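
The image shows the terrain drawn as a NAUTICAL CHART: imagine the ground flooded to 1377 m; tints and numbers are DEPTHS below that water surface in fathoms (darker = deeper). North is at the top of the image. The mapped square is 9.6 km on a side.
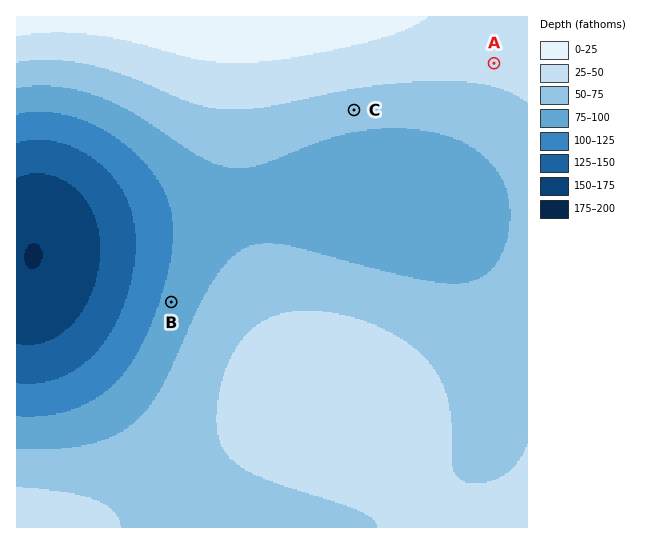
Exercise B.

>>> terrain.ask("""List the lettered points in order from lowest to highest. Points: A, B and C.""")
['B', 'C', 'A']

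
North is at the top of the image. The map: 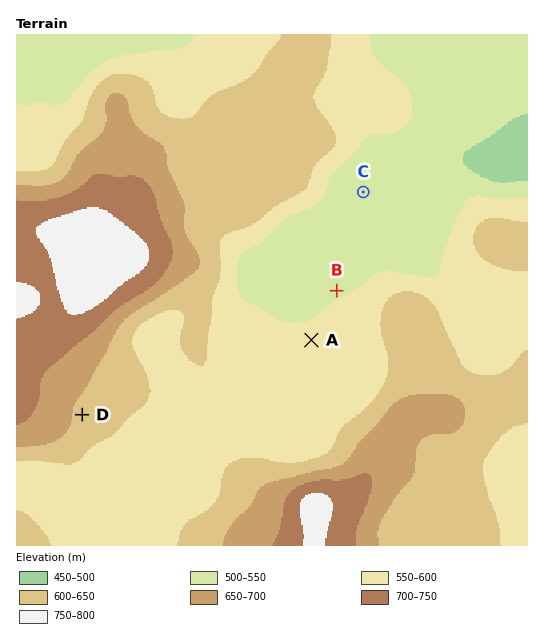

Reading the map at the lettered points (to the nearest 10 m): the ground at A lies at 570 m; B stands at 530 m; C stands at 500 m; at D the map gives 640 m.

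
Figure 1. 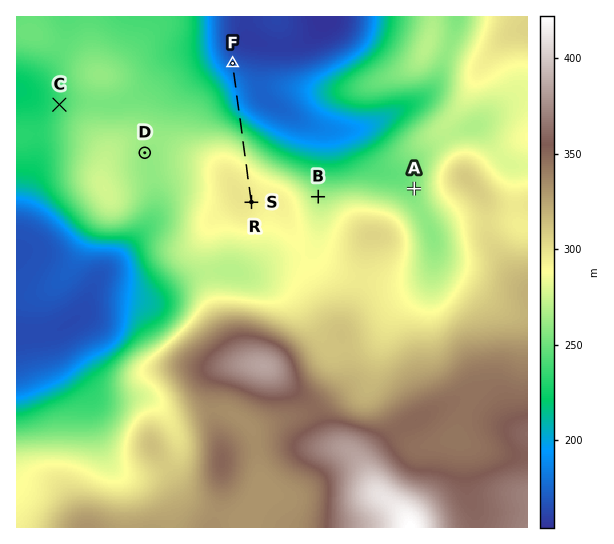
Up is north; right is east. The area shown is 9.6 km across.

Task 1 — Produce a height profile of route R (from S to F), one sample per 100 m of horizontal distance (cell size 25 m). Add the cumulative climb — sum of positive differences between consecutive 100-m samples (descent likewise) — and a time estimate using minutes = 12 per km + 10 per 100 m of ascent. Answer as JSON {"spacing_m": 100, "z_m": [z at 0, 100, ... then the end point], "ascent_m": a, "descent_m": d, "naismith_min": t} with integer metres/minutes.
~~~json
{"spacing_m": 100, "z_m": [296, 296, 296, 295, 294, 292, 289, 285, 281, 275, 268, 260, 252, 242, 231, 221, 211, 203, 198, 194, 191, 189, 188, 185, 182, 178, 174, 173], "ascent_m": 0, "descent_m": 124, "naismith_min": 31}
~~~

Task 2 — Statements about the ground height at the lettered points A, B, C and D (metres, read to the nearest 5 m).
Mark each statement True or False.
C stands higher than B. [False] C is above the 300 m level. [False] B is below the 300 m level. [True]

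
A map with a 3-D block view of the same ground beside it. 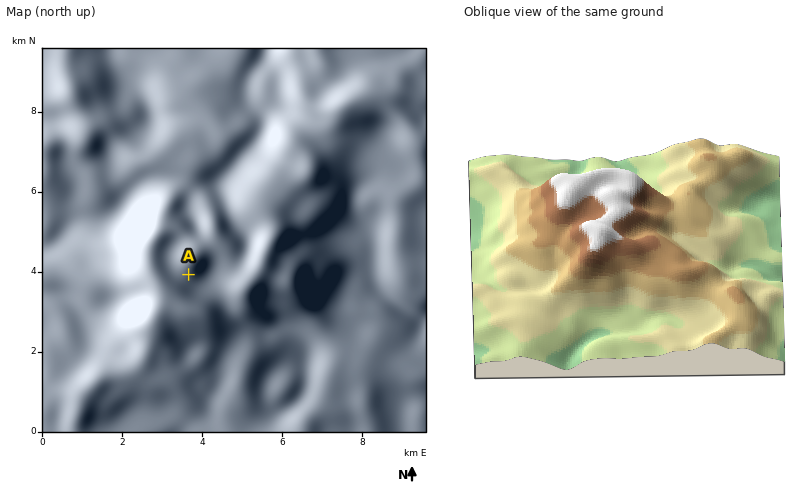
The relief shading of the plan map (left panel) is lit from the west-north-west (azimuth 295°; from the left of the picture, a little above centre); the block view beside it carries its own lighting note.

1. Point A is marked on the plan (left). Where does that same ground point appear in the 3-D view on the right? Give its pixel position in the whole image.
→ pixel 598 196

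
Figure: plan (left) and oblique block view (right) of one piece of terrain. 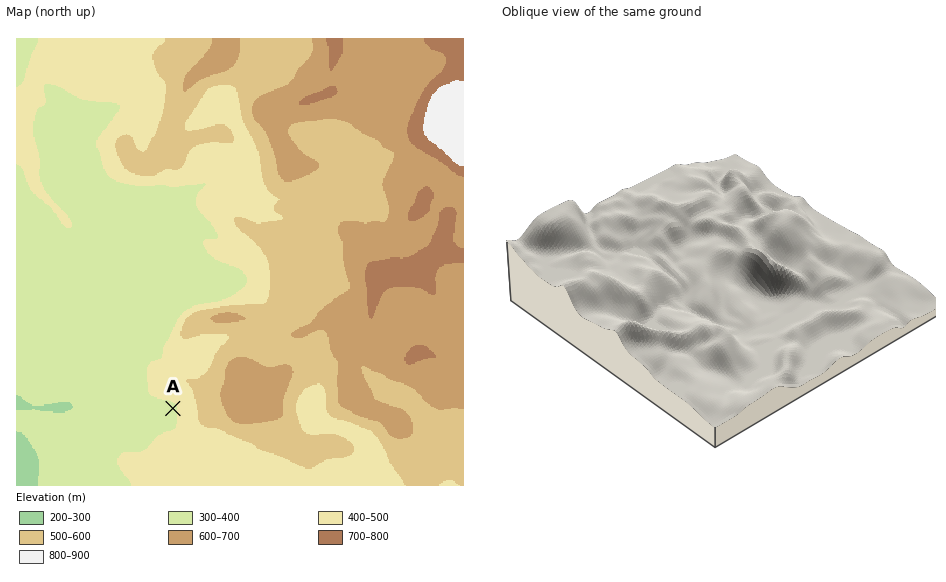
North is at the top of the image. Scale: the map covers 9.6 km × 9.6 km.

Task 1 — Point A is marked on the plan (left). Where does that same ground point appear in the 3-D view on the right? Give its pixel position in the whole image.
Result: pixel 830 267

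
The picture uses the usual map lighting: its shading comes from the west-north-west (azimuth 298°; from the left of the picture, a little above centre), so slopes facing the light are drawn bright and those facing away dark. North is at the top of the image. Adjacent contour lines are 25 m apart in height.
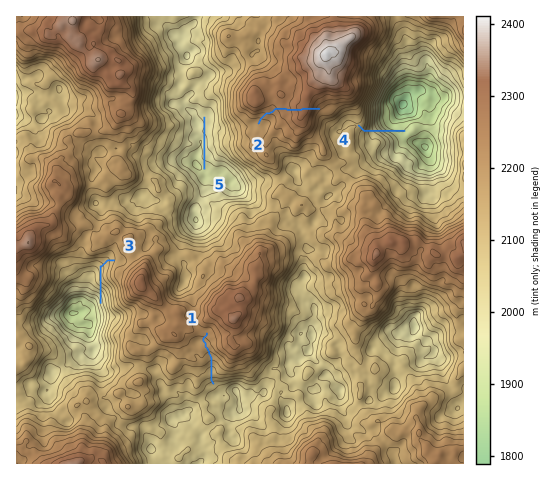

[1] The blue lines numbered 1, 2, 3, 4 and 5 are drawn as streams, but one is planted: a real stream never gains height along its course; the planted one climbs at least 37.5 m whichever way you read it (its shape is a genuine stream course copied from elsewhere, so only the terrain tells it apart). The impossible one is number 2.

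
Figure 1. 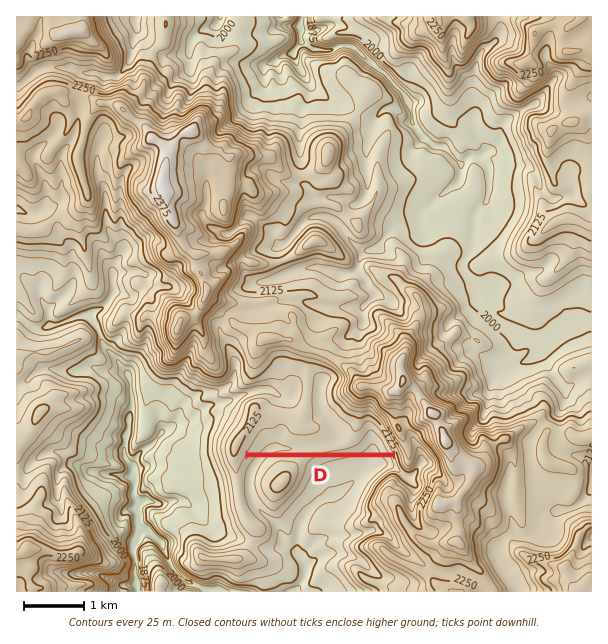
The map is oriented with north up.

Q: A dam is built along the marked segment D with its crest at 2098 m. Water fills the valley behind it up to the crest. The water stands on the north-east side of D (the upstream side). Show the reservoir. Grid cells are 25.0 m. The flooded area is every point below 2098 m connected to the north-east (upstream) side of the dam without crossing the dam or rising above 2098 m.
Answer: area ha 110.1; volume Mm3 17.37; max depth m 57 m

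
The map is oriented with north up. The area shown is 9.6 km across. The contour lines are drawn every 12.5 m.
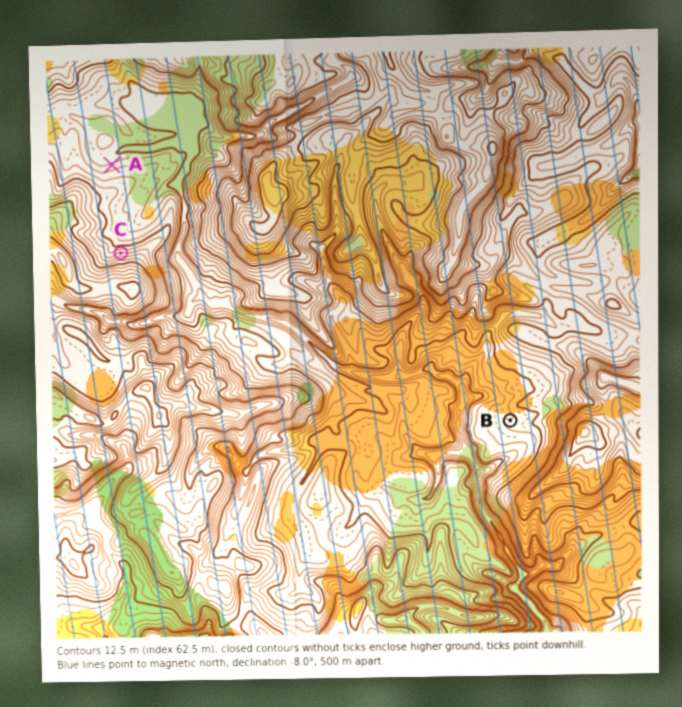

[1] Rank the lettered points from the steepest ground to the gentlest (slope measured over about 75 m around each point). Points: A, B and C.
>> C A B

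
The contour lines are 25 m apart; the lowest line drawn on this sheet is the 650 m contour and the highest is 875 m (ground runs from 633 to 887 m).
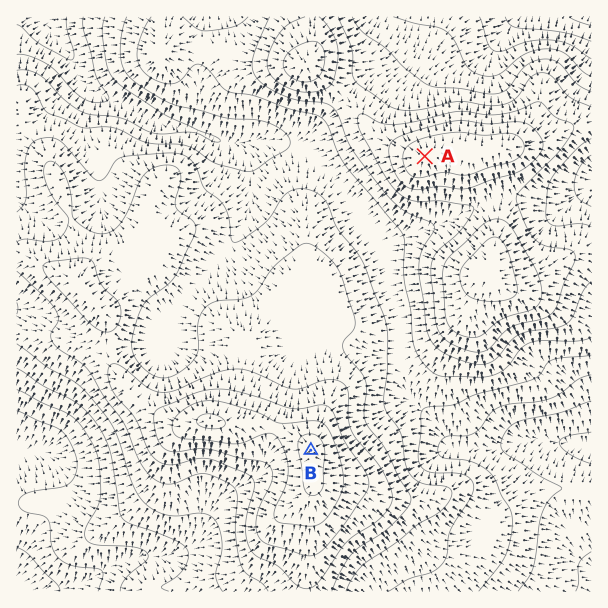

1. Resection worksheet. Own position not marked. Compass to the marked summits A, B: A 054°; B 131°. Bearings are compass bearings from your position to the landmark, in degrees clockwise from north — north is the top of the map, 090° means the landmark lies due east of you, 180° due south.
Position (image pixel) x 178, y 335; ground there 765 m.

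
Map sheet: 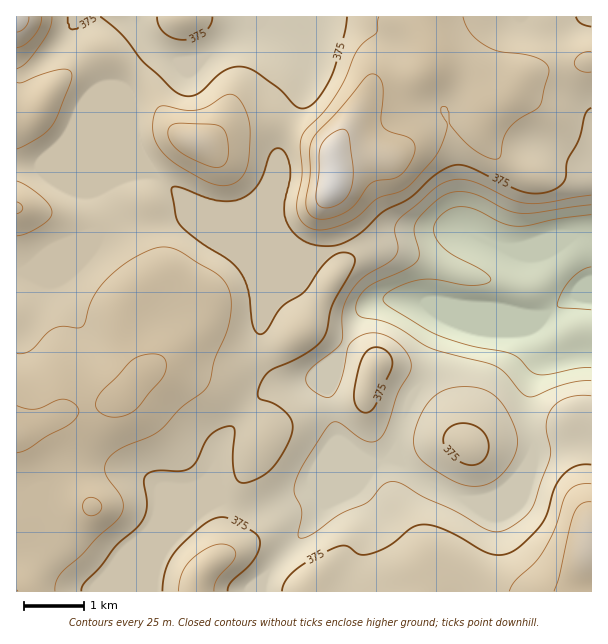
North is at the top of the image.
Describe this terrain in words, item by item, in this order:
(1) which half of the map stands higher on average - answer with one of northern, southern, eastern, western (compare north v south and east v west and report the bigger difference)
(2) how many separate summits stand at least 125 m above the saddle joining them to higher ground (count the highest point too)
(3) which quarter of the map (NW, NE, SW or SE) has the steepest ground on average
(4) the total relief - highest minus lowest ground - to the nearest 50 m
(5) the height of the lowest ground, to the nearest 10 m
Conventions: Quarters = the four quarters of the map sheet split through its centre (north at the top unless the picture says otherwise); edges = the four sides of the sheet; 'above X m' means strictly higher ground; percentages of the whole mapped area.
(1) On average the western half of the map is the higher ground.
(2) There is 1 summit with 125 m or more of prominence.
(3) Slopes are steepest in the north-east quarter.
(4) From the lowest to the highest ground is roughly 200 m.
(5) The lowest point is down at roughly 270 m.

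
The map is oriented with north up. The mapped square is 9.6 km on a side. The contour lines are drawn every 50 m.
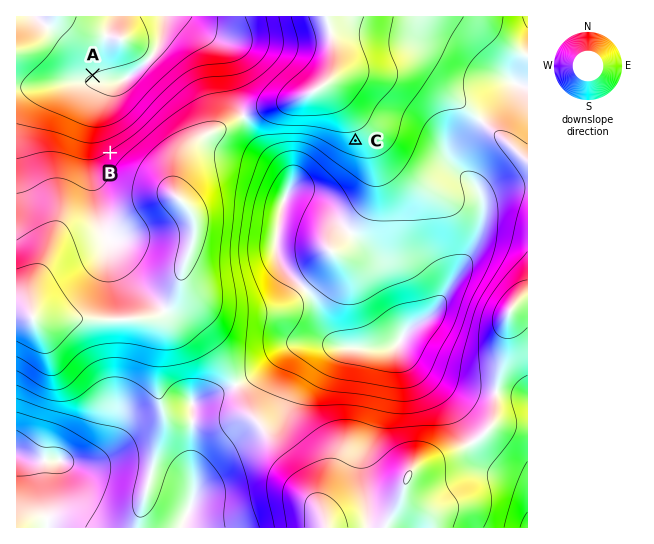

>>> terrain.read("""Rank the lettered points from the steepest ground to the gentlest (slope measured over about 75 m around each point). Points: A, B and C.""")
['B', 'C', 'A']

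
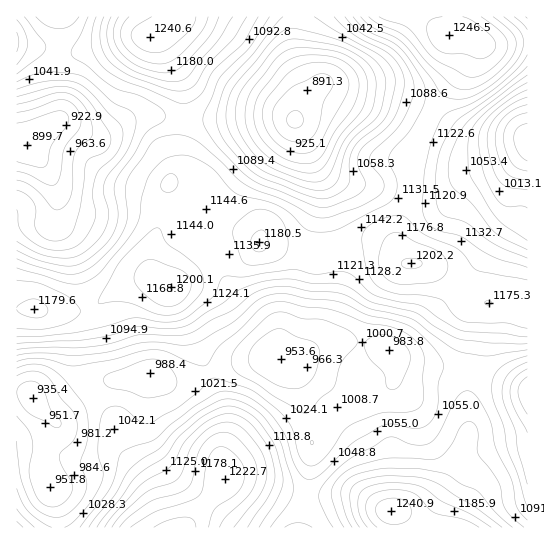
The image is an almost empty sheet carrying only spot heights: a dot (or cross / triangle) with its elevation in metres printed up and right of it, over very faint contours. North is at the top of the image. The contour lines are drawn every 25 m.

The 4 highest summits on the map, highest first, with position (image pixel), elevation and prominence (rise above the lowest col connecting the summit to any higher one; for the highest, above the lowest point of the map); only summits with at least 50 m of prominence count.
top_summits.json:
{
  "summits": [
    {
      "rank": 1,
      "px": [449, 35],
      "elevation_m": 1246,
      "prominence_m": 375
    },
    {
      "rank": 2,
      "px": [391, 511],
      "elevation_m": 1241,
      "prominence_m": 172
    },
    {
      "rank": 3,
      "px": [150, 37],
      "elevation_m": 1241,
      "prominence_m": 152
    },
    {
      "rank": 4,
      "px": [411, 263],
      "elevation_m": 1202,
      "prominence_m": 69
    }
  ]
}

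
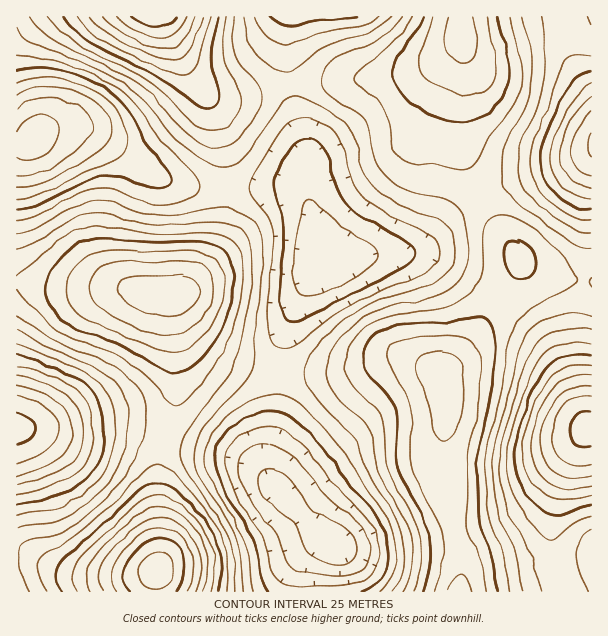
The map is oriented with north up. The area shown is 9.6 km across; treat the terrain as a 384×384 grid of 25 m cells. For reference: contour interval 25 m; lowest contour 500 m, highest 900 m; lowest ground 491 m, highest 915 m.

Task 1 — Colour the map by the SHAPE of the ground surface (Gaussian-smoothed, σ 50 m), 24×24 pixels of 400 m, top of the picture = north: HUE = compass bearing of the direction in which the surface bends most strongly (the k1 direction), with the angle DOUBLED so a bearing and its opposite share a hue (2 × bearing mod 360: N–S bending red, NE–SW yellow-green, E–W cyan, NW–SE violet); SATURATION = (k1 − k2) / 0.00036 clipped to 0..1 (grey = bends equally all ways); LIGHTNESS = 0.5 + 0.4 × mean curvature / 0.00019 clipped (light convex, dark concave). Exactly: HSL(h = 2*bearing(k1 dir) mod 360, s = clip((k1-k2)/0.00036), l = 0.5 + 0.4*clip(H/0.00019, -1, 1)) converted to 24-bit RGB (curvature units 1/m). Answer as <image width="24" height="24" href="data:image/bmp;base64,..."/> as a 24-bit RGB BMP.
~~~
<image width="24" height="24" href="data:image/bmp;base64,Qk32BgAAAAAAADYAAAAoAAAAGAAAABgAAAABABgAAAAAAMAGAAATCwAAEwsAAAAAAAAAAAAAe4W3dZXnfYb3sqf23tP47N/q7u7dutTPVLnIH5KZE0NKHWpRL6tAOF4/MA8qWhclk0As4cVu/vrN08CIU1N6RkCERxZ8ZCiIpuvqT673R2Psf37fua/i7d7g79/c6N7tj4rcNiTNISKAL2pPOk8ZJBcPJA8STzMeopwxxvRM7P+q0c6gZ1y3NiehMgeVUlHSrdjSNlydO1SEZnuUlaKG6+2+9vDV4MLCpHrIXRXXcA/Nqyuobhk7JA8YFxkfR2E0lb45yv9gyf+GaNBMT1CPOiaYBB6+hrzktYalb0KVQmGDWm14oaFh5feB9fmL1rBtnEtXTBxSSBFDehBQqRNumDGaPzl6ToZqZ85a0/ev6P/BNc8zLGl5LWWkBn3PVqfLiVpbllmZZUd6Xz1Hsqo28v9Z/v820awafCkjMgskKg0gUSQ+h0pxfVipSDfKiKLFmuGxv/Cy+PvQi8hjHX19JouKH2hwMFxdRF4xXkI1WB8taz0su8kw/+9N/9Ejr5AGPiITKRAhTilTVUNvbHWAXJ2ZMXu8l7jIxta0ydt7//B95uE/H1ouFkAoGzIqHDQpNDcYJB4RQiohjJdFl8FW5Ldj/6xp4HMvWiw2LSk9N0tZRFVvb4p5YaJlK4t1RqFnyrJ72riC9d6g7MOBY31EFz8tEigjGSceMywXLDIbKlcoYLEzf6w8x65B8Lt+3YB/p0a/PjiqM1WeOGKYa5OgmJ6IUYJyNHhMmblI19uC6eCt6rmrwHSQPUNnExkgHRgWWktFSWFCJ3ApSpkkbY8wl7Iy5OhVybBwfmypSVzOMErmNErkY2nGrIe0l3mjVImXZ7dvu9uQ0diP1qiJ0XWUriuyQxRXLSA/YUSZjWOEVJFVPZhCV5JHer1Jt9tjschpW6txNLS+GHLVGy3pdVHbtIXTuJvQhqLSmdHfzd7h1rrF0ZKWxWKCsxyzgRGpUCuiWjK1o4K/n6u/a5azbqacebp3rcp7ts5xXsFTKK10EXiAFUqCNUrGkoray8DnvsjllsfbnJjD2YGv7G+P3jhpjyWDczKUWDqnLD3claHXta3Yk4HQlajKorzMya7B1NWyksiMQrCDFGhsCUpWH5SRRr67l6q/zLTIr4Oyn1GBxDdb60Rg70V6wDu3VkiuNjzEOWHofpPQn5LMop7bu9DppbXs0Mbu7N/r3c3de3qrLWh8DE5ZG2VRIW4nQ4Yorq4+n0REmzhtuTNc1zpD2mNuvoO4ZX/KOGHlLTzhcnLBj6XEqNLftNTlgJfho5/d8Nvq8bPX2XazZFaSGD5SITk8SVolPFwQTFwJT00QSzYeizEqzGtHy7aOqca2crPXJGXtJyLBiHq4m72qec6ScbmbYn6pdnOkyoOV7Huo75HC1HrFNiB/KR5JdVdBd2sxZ18eVmAWI0AZQnk6ncyMxOPLweLdea/aFTnRJi+kfHW1x62jssZ2TptFRmhOZVFFoVgv1mos2HVf2mCTjRSyThiDm1KHmlRrkmFigqFwOp2LIcWAXu1yheSEiM6PXYavHx+XL1J9V26Owo6K3amSo3VLQC8iLhsNc0sEtp4AuLQNlGkubip1UyOPqU62t2ahp5mPkrehZKCsQMBuQ+kmZOsZXMwhNHFMJDhgHjUnNE0qjJ054HxE1QgaWgoYRBgQo4YV1u8Xm8wtYYNGNkJgKStwdEmbvIGyxcKylraqcn2ghKyBh8tjidI/esAhHU4aDyQdESIWMFIhSncgfEserAAUqhA9mEZXu8dyst5+jL1uX4RqMzxYJio/P11Ud6Vxycqoq5CMg22LsbB1wcdex8Y7wbYpR1slDyQYEywoLlYlTFMeKhsQcCsaq1BApZF9wtepwNyzk7ShdmGVSShrRjFVOoFDLLM8orhUsnVQiWtctptYzaxRwLlXtq5vjmJoKD5KLSQ3KCwXMCMOJSEPU2UhhKg0cM5QoPCivufZnJLalE7iXwLndULdl7rMVbu/YZWFpoRykXp6p5SAycScrcyqlam7tErEjiqFtiypXC1pcThcX3dPPpFCXss0X/9MZ/91P9mGT06hgDbJRw7pdnDkwcLlhXHkjGrVvZbEsH6oq7OPtdyvtNG/hGeynha58AbR6lHzmR/tjlXUm4vAe5WsjdWApv+TN/8yIHk7LGJaO16PLTqzbJzGmbTQclbmoGPn4Xnj2nq20t+vnuegh7CwlT2oXRWevxzuzUW4mkzYi2/et5rgu6TZ3uvY4PvQZtheKpRzEZ2QFneWKmOpbcjJbKrETyqxqSy12DGc5IeX+PfTqdmCYVd0e0CJRiCDbiSS"/>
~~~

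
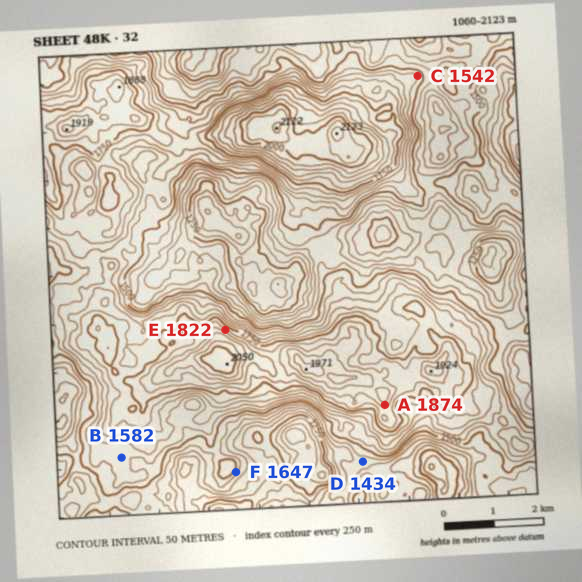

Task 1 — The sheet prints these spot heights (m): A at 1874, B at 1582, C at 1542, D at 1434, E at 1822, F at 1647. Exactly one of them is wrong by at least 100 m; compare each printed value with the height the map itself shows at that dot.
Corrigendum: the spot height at F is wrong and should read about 1472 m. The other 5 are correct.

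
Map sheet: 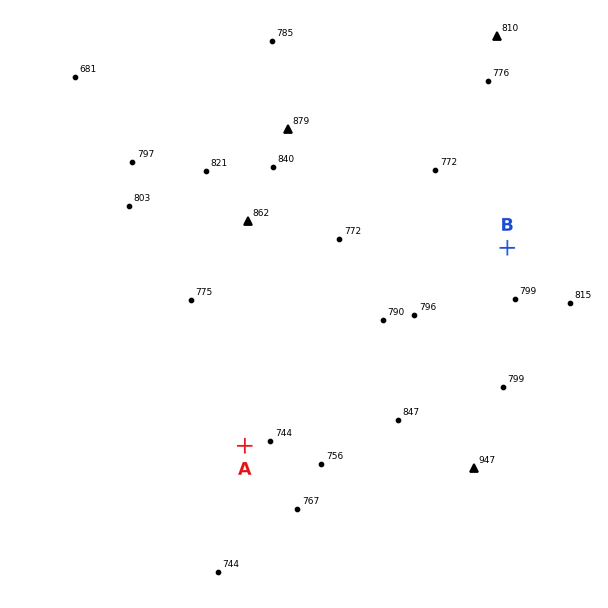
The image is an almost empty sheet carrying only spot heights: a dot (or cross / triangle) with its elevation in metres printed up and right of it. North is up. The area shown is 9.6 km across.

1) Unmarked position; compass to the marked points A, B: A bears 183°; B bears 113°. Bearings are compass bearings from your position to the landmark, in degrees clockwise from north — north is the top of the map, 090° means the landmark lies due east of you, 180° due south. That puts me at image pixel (261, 143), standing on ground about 850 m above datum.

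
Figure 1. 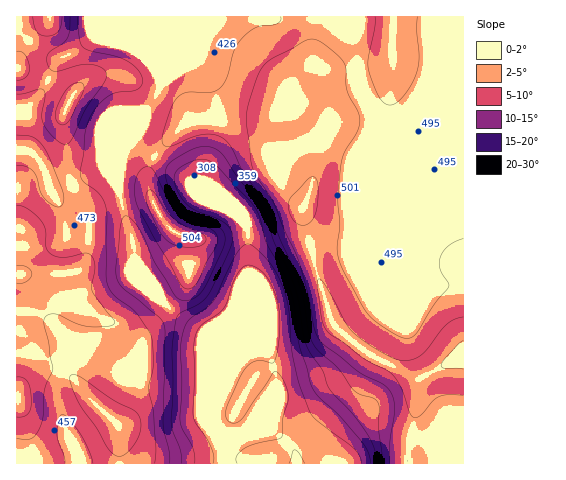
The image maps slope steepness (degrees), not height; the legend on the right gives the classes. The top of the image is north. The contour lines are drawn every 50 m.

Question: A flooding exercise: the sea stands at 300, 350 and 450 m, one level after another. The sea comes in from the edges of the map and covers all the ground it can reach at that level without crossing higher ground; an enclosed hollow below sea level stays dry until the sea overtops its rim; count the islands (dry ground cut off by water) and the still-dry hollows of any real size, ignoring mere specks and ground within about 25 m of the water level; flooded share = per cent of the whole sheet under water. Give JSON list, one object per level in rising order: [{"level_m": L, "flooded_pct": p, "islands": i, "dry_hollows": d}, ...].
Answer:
[{"level_m": 300, "flooded_pct": 11, "islands": 0, "dry_hollows": 0}, {"level_m": 350, "flooded_pct": 16, "islands": 0, "dry_hollows": 0}, {"level_m": 450, "flooded_pct": 36, "islands": 1, "dry_hollows": 0}]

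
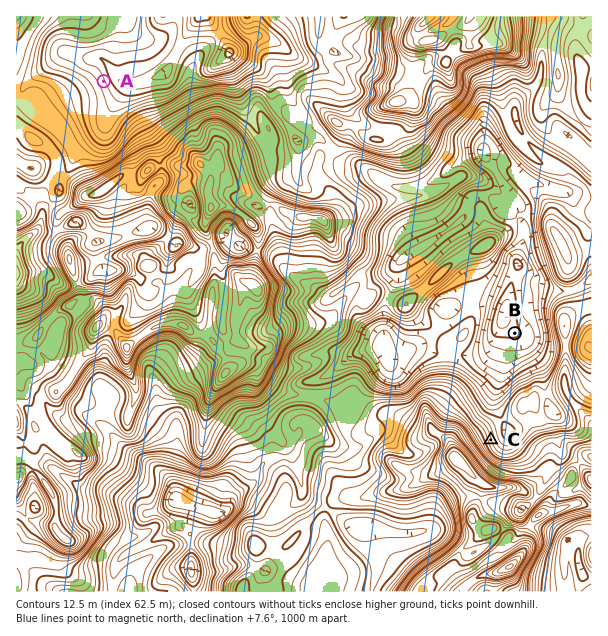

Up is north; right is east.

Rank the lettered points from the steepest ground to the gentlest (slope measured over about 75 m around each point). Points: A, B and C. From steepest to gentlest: C A B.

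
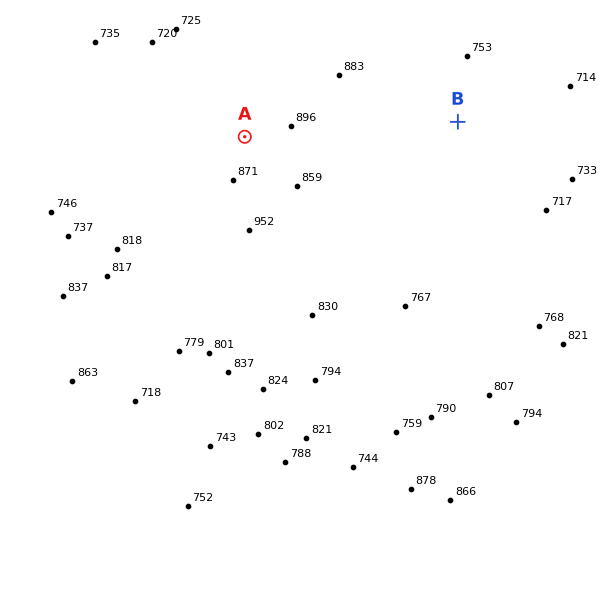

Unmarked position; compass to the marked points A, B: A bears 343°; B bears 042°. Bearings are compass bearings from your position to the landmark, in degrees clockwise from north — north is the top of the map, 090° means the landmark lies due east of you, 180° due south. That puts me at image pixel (295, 302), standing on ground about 840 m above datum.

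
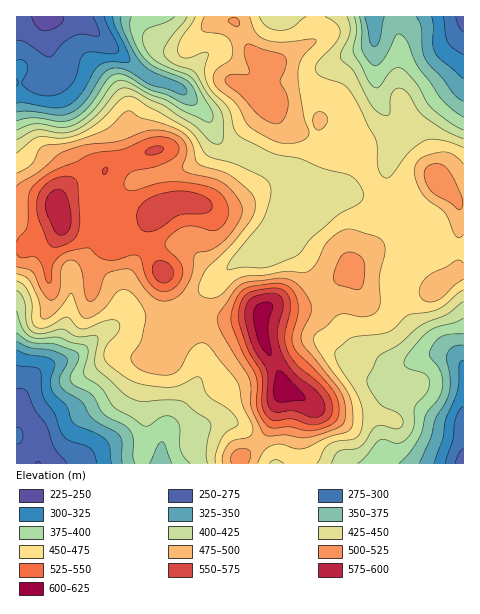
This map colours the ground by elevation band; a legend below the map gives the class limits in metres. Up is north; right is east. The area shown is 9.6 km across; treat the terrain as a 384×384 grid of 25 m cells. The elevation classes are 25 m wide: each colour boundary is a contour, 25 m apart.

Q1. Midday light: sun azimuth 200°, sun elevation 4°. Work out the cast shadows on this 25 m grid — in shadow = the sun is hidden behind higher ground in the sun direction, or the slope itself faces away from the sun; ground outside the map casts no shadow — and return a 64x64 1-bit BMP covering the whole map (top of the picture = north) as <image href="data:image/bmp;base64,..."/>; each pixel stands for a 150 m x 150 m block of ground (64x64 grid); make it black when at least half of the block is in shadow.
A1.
<image width="64" height="64" href="data:image/bmp;base64,Qk0+AgAAAAAAAD4AAAAoAAAAQAAAAEAAAAABAAEAAAAAAAACAAATCwAAEwsAAAIAAAAAAAAA////AAAAAAAAAAAAAAAAAAAAAAAAAAAAAAAAAcAAAAAAAAABwAAAAAAAAAHAAAAAAAAAAIAAAAAAAAAAAAAAAAAAAAAAAAAAAAAAAAAPgAAAAAAAAD/AAAAAAAAA/8AAAAAAAAH/wAAAAAAAA//AAAAAAAAD/4A8AAAAAAP/gDwAAAAAB/+ACAAAAAAH/4AAAAAAAAf/gAAAAAAAB/8AAAAAAAAB/wAAAAAAAAD8AAAAAAAAACAAAAAAAAAAAAAAAAAAGH+AAAAAAAAY/4AAAAAAAAH/wAAAAAAAAf/AAAAAAAAB/8AACAAABwD/wAAAAAAPAH/AAAAAAAcAf8AAAAAABwA/wAAAAAAAAB/AAAAAAAAAD+AAAAAAAAAH4AAAAAAAAAPgAAAAAAAAAcAAAAAAAAIAAAAAAAAf/4AAAAAGAB//gAAAAP8AD//AAAAA/wAH/8AAAAB/gAH/wAAAHA+AAP/AAAA+B/4Af4AAAD8P////gAAAH/////8AAAAf/////gAAAB/////8AAAAP//+f/wAABA///w/+AAAMH///P/wAABwf////+AAAHD/f///4AAA8P9////AAADx/z///8AAAPD/H///ggAB8P8f//AAAAHw/y//wAAcAPB/b/+AAD4A8H9n/wAAfwBwPyP+AAB/gHAPAfwAAH8A8AMA4AAAfwHwAQ=="/>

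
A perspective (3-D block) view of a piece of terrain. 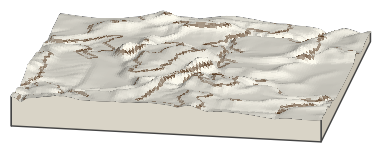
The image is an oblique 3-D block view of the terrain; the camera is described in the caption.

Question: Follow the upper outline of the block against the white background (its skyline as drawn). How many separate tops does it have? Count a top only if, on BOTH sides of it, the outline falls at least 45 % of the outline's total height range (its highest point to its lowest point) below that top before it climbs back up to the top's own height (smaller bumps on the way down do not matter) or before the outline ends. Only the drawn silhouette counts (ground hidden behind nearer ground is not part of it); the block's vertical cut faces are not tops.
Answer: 0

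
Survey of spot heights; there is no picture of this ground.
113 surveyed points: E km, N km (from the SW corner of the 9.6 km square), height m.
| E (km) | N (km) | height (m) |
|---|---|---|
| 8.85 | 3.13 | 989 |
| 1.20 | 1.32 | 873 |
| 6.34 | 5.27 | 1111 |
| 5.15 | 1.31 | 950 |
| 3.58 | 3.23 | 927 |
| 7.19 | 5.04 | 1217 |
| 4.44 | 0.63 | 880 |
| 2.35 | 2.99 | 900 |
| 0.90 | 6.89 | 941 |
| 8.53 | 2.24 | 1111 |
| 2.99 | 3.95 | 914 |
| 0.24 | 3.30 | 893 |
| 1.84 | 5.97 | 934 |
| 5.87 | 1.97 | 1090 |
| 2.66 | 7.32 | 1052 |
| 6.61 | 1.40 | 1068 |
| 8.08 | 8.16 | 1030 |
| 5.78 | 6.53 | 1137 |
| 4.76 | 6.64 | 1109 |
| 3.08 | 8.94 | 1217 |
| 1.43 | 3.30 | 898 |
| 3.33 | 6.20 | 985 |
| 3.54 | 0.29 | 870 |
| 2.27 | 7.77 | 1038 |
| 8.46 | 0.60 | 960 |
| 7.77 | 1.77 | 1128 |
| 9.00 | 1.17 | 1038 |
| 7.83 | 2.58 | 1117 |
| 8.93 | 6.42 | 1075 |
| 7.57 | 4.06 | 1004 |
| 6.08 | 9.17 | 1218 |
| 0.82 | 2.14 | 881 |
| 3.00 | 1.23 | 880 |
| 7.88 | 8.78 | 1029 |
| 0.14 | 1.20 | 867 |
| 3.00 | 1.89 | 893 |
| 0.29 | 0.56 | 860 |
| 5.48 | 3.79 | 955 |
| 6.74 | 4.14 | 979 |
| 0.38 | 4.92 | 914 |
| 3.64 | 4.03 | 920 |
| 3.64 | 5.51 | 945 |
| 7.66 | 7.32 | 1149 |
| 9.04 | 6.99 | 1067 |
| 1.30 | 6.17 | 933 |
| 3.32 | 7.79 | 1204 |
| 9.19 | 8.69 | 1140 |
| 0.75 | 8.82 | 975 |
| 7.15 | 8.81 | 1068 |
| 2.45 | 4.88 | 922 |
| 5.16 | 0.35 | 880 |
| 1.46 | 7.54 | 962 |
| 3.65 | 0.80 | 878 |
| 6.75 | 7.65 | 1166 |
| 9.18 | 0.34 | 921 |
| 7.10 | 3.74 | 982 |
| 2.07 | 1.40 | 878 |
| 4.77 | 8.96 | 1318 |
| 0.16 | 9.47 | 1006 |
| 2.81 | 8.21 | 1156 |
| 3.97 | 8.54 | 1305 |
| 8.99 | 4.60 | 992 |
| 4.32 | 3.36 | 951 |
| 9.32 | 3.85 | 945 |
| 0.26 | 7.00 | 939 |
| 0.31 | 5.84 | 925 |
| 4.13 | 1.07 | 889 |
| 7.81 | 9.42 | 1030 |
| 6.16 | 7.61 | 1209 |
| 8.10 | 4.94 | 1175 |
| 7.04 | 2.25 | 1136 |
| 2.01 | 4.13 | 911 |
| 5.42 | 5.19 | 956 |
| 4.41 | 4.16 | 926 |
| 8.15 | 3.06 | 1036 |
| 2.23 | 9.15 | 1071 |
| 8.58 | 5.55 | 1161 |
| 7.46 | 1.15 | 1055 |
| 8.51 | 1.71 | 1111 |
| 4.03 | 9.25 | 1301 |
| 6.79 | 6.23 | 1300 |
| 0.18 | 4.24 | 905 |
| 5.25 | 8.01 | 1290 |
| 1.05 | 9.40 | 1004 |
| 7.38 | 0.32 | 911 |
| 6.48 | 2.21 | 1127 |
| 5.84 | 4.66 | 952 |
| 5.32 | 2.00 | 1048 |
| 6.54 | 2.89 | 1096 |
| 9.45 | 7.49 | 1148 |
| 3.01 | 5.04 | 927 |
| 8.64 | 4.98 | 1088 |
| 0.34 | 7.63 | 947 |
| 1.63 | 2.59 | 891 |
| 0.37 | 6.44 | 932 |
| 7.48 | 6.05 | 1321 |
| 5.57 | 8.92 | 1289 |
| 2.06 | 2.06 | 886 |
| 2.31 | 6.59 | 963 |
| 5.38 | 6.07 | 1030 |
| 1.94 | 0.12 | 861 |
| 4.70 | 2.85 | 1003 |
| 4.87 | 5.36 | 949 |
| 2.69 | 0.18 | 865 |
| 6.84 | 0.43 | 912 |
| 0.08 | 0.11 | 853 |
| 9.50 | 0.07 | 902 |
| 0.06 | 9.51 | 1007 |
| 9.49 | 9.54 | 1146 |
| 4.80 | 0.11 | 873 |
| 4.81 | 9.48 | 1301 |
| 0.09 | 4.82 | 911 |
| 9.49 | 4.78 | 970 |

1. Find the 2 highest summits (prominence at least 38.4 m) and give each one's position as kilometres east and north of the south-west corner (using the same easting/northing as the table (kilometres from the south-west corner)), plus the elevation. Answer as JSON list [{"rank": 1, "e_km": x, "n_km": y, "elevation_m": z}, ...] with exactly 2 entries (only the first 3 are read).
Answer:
[{"rank": 1, "e_km": 7.34, "n_km": 6.21, "elevation_m": 1322}, {"rank": 2, "e_km": 4.69, "n_km": 8.91, "elevation_m": 1318}]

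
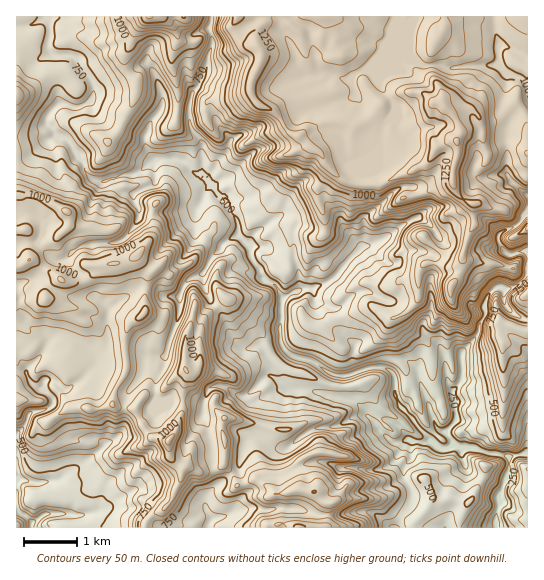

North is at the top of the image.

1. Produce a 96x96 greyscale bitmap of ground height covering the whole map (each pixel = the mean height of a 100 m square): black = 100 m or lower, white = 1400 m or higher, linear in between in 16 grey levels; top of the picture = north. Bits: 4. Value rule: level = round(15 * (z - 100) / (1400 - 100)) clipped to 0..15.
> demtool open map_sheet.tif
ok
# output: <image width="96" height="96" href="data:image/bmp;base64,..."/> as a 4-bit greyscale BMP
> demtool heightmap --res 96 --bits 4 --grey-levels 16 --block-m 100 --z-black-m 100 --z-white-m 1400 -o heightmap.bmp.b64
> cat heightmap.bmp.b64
<image width="96" height="96" href="data:image/bmp;base64,Qk12EgAAAAAAAHYAAAAoAAAAYAAAAGAAAAABAAQAAAAAAAASAAATCwAAEwsAABAAAAAAAAAAAAAAABEREQAiIiIAMzMzAERERABVVVUAZmZmAHd3dwCIiIgAmZmZAKqqqgC7u7sAzMzMAN3d3QDu7u4A////AEMiNERFVVVVVVVWeJiId3d3dmZ3d3iJqqqqqqqqqpmId2VEM0REREREREMiEREiM0MiM0RERERFVVVmeIiIh3d3dmZmd3eJmZqqqpmZmYiHdmVEREREREREREMyERIjMzMzMzM0REREVVVWZ4mZiHd3dmZmZ3eIiJmZmZmZmYd2ZlVUREREREREREQyERIjMzNEQ0RERERERVVVZniZmId3Zmd3d3d4iIiIiZmaqZh2ZVVVRERERERERFQzIREiMzRERERERVVVVVVVZniJmYd3Zmd3d3d4iZmZmZmqqqmId3ZlVERERVRERFVDIRESMzRFVVVVVVVVVVVWZ3eImZh3dnd3d3iJmZmZmaqqqqmYiHdmVURERVVVRFVDIREiMzRFVVVVVVVVVVVVZmd4mZh3d3d4iIiJmqqqqqqqqqmYh3ZmVURERVRERERDIREjNDREREVVVVVVVVVWZmd4mZmHd3d4iYiJmZmqqqqqqZmYh2ZVVURERVREREREMhEjNDNERERFVVVVVVVmZmd4iamIiHd3iYmZmZmaqqqqqZmZh3ZlVEREVURERDREMyESNDNEREREVVVVVVVmZnd4iaqZmYiIiImZmZmZmZqqmIiId2ZVRERFVUREMzNEQyESNDRFVVVUVVVVVWZmd3eImqqqmZiIiIiZmZmZmZmZmHd3ZVVURDRERERDMzM0QyESNDRVVVVVVVVVVmZmd3iJqqqqmZmZiIiIiIiZmZmYh3dmZlVEQzM0RERDMiNERDISNERVVVVVVVVVZndnd4iaqqqqmYmZh3iIiIiImZiIiIiId2VEMzMzMzMzMiNEQzISM0VWZmZVVVVVZnd3eImau6qqmYmZiHeIh3d4iZmZmZmYdlVEMzMzMyIiIiMyIiERIkVmZ2ZmZmZVZneIiImau6qqmYmZiHd3d3d3eImZmYiHZUQzMyIjIiESIRERIiIiIkZnd3dmZmZmZmd4mZmru6mZmYmZiHd3d3d2d3iIiHdmVEMzIiIiIREREREiMzNEMlZ3d3d3ZmZmZmZ3iaqry6mZmImZiHd3d3d3ZneId2ZVVDMyIiIiIRIhIiIzNEVEMlZ4eHd3d2ZmZmZ3iaqqvLqZmImZiHd3d3d3dmd3dmZVRDMiMyIiIiISIzMzRFVUM1Z4iIh3d3d3d3d4mamaq7qYiImZiHd3d3iHd2ZmZVZVQzMzMyIiIiISIzM0RFVUQ3Z4iIiHd3eId3d4mpmZqrqYiImZiIiHd3d3d3dmZVVUQzMzMzIiIiIiIjM0RVVUQ3doiJmIiIiIiIiJmZmZmqqYiImZmYh3d3Zmd3dmZlVEMzMzMzIiMiMyEjM0RVZUQ4dneIiZmZmZmZmZmZmZmaqYiImZiHdmZmZmZmZmZVVEMzMzMyIjMiMyIjNERWZVQ4h3d3iJmZqZmqmZqZmZmZqYiImIh2ZmZmVWZmVVVVREMzMzMiIzMjMyIjM0RWZlRJmIiHeJmZmZmqmZqpmZmZmYiIiHdmZVVVVVVVVVREREMzMzIiIzMjMyEiM0RWZlVJmIiHeIiZmZmamZmpmZmZmYiIiHZlVVVVVVVVREREREREQzIjMzMzMyIjNERWZlVJiId3iIiIiImZmZmZmZmZqZh3h3ZmVVVVVEREREREREREQzIjMzMzMyIjNEVWdmVYiHd4iIiIiIiZmZmZmZqaqqmHd2d2ZVVVRERERERERERERDIjMzMzMiIjNEVmd2VYh4d4iIiIiIiZmZmZmZqqqqqYd3h3ZVVVREREVURERERERDIjMzMzMiIiNEVnd2ZYiIiIiIiIiIiZmZmZmZmqu7qpiIh3ZlVVVVVVVEMzMzRERDIjMzMzMjIiNEVnd3ZoiIiIiIiIiIiJmZmImImqu7upiIh2ZlVVVVVVRDMzMzMzMyI0QzNEMzMiNFVnh3ZoiIiIiZiIiIiJmZmIiIiau7upiHd2ZlVVVVREMzREREMzMzNEMzNEMzMiNFZ3h3d4iIiIiZiIiIiJmZmIiIiau6uph3ZmZVVVVEMzM0RVVUREREREMzREMzMiNFZ4h3d4iIiIiJiIiIiJmZmIiIiauqqph2ZlVVVVRDM0RFVVVVVVREREREREMzIiNFZ4iId4iIiIiJmIiIiZmZmIiIiauqqod2ZVVVVVQ0RFVVVWZVVVVVVVREREMzMiNFZ4iIh4iIiIiJmIiIiZmZmIiIiKqqqYd2ZlVVVUNEVVVVVmVVVWZmZVVEREREMzNFZ4iIiImZiIiJmJmZmZmpmYmYiJqqqYd2ZmVVVUNFVVVWZmVVVWZmZmVVRERERENFeIiIiJmZiIiZmZmZmZmqmZmZiJqqqYd2ZmZVVUNFVWZmZmVVZmZ3d2ZVRERVRVVFeIiIiJmZmZmZmZmZmZmqqZmZiIqqmYd2ZmZmVUNFVmZmZmZmZmd3d3ZlVVVWZnZFeIiIiJmZmZmZmZmZmZmqqqmZmImqmYh3d2ZmVURFZmZmZmZmZnd4iHdlVmZneIdVeIiIiJmZmZmqqpmZmZqqq6qZmHiZmYh3d3ZmZURFZmZmZmZmd3eIiIh2VmZ4mYdlWIh3d5maqqqqqqmZmZmqqqqZmHiamIiIh3dmZVRFZmVWZmZnd3iIiIiHdniJqodlV4dneJqqqqqqqqqZmZmaqqqZiHiamIiIiHd2ZVRFZlVVVmZnd4iIiIiIh3iruYdkV3ZniZqqu7qqqpmZmZmZqqmYiHeZmHiIiHd2ZlRFVVVVVmZnd3d3eIiJh3mruYd1V3Z4maqqu7qqqpmZmZmZmqmIh3eJh3iIiId3ZlRERVVVZmZmd3d3iIiZh4m8upiGVmVomaqqqqqqqqmZmZmZmqmIiHeId3iIiHdmZURERERVVmZmd3d4iIiZmIq8upmHVVVXiaqqqqq7uqqqqqqpmqmZmHd3dniHd3ZlVEVVRERVVWZnd3eIiIiZmJq8y6mYdVVWaKqqqqu7uqqqqqqqqqqZmYdmZnd3d2ZURFVVVVVVVVZnd3d4iIiZmJq7y7qZh2d3d6qqqqu7qqqru6qqqqqqmYd2Znd2ZmVURVZmVVVWVVVmd3d4iIiZmZmru7qqmYiZhruqqqqqqqu7u7u7qqqqmZiHZmd2ZlVUVWZmVWZmZVVWZnd3eIiaqZqru7uqqpqqhru7qqqaqru7u7u7u6qqqYiIdmZ2ZlVEVWZmVmZmZlVWZmd3d4iaqqqrvLu6qqqZl6u7qqmZmqqqu7u7u7qqqYiIdlZmZlVFVVZmZnZmZmVVVmZnd4iZqqqqvMu6qph4h6u6qqqpmaqqqqu7u7qZqYd3dlVWZlRFVVVmZnd3ZmZVVWZneIiZmaqqvMuqmHdndqqqqqqpmZmZmZqru7qZmYd3dmVVVVRFVVVmZnd3dmZVVVZmd4iZmqqqu8uqmHeIdqqqqqqqqpmZmZmaq7qpiIdmZmVVVURFVVZmZniIh3ZlVVVWZ4maqqmaq8uqmXiZmKqqqquqqqqqqZmJmqqph3dmZmZVVEVVVVZmZ3iIiHZmVWZmZ4maqpmqq8y6qHmqqbu6qqq7qqqqqqmYmaqph3ZmZmZlVFVVVWZmZ3iIiHZmZmZmZniaqZmqu8zLqYiaq6uqqqqruqqqqqqYiJmYh2ZVVmZlVVVVVWZmZneIiHd3dnd2Z3eJmZqqu8zMuZiIm6qqqqqruqqqqqqYeImYd2ZVVWZlVVVmVWZmZneJmHd3d3iHd3d4iJq7u8zLu6qpiaqqqqq7uqmZmZmYd4mIdmVVVWZVVVVmZmZmZniZmIiId4iYiIh3iaq7u8zMzMzLmKqqqqu7uqmZmZmId4iIdmVVVVVVVVVmZmZmZ3iZmIiZiIiZqZmIiJq7zM3d3d3LmKqqqru7qpmZiYiHd4mYd2VVVVVVVVVmZmZmZ4mZmZmZmZmaq6qpmZq7zN3d3czLqaqqqqqqmZmIiId3Z4iYh2VVVVVVVVVmZmZmd4mpmZqqqqqZq7u7qrvM3d3d3My7qaqqqqmZmZiHd3d2Z3iId2VVVVVVVVVmZmZneJmqqqqru7u6q7u7u8zN3d3dzLu6mKqqmZmZmIh3d3d2ZmZ3dmVVVVVVVVZmZmd3eJqqqru7vMzLqru7vMze7czMy7uqmaqZmZiIiHdmZmd2ZmZmZmVVVVVVVVZmZnd4iJqqq7zMzMzMy7u7vMze7czMu7qpq5mZmIiIiHZmZmZmZmZmZlVVVVVVVWZmZ3iJmZqrvMzMzMzMzMzMzM3e7czLu7qqu5mIiIiIh3Z3dmZmVVVWZlVVVVVVVWZ3d4iZqqq7zMzMzMzMzM3czM3e7czMu6qru4iIiIiId2eId3dmZVVVVVVVVVVVVmZ4iZmZqru8zMzMzMzMzMzd3d3e7czMy7qru4iIiIiHd2eIiId2ZVVVVVVVVVVWZmeJmqu7u7vMzMzMzMzMzMzN3d3e7dzMzLu7vIiIh3d3dmeImIh2ZVVVVVVVVVVWZ3d4q7zMzMzNzMzMzMzMzMzM3d3e7tzMzLu7zIiHd3d3ZneImZh3ZlVVVVVVVWZmd4d4mrzMzN3dzMzMzMzMzMzM3e3e7tzMzLu7zIiHd3d3Z3iJmZiHdmZmZmZmVmd2eIiImavMzd3czMzMzMzMzMzMze7u7t3NzLu7zIiHd3d2d4iZmZmHdmZ3d2ZmZniHeImZmrvM3d3MzMzMzMzMzMzMze7u/t3dzLu7zIh3d2ZmeIiZmZmIdmZ3d3d2Z4iHd4iaq7zN3dzMzMzMzMzMzMzMzd3u7u3dzLu7vIh3d2Z3eImZmZmYdmZ4iIdmeJiIiIiaq8zd3dzMzMzMzMzMzMzMzd3u7u3dzLu7vIiHdmd3iIiIiJmYh2Z4iIdniZiJmZmqq83czMzMzMzMzMzMzMzMzd3e7u3dzLu7vJiHdnd3iIiIiJmZh3Z3iIdniZiZqqq7vM3czMzMzMzMzMzMzMzM3d3e7t3dzLu7u5mId3d3d3d4iJmZiHd3iId3mZmaq7vMzd3MzMzMzMzMzMzMzMzM3d7u7t3dzLu7u5mId3d3d3d3iJmZmId3eIh4mZmqu8zd3d3MzMzMzMzMzMzMzMzN3u7u7t3dzLu7u6mYh3d3d3d3iImZmYh3eJh3mZmqvM3e3dzMzMzMzMzMzMzMzMzN3u7u7d3dzLu7u6qZiHd3d3d3eImZmYh3eJh3mZqrvN3t3czMzMzMzMzLzMzMzMzd3u7u7d3czLu7uqqZiHd3iId3eIiZmZh3iZh3iZmrvN3tzMzMzMzMzMzLzMzMzN3d3e7u3dzMzLu7uqmZiId4iId3eIiZqZh3iZh3eJmrvN7tzMzMzMzMzMzLzMy8zM3d3d7t3MzMy7u7upmIiIiIiId3iImZqZh4mZiIeJmqvN3t3MzMzMzMzMy7zMu8zMzMzd3czMzMu7u7upiIiIiIiHd4iImZqZiImpmYeImavN3t3MzMzMzMzMy7zLu7u8zMzd3MzMy7u7qqqoiIiIiIiHeIiJmZmZiJqqmZh4mavM3u3czMzMzMzMzLu7u7u7vMzMy7u7u7u6qqu4iIiIiIh3eIiZqpmYiJqqmZiImau83e3dzMzMzMzMzMy7u7u7u7u7u7u7u7qqq7u4iIiIiHd3iIiZqqmYmaqqqpmImau83e7d3MzMzMzMzMzLu7u7u7zMu7u7u7uqq7u4iId3d3d3iImaqqqZmaq6qqmImrvM3e7d3MzMzMzN3MzMu7u7u8zMzMzLu7uqq7u4iIh3d3eIiJmaqqqZmau7qqqYmrzN3u7d3MzMzMzNzMzMy7u7u8zMzMzLu7uqqqq4iIh3iIiIiZmaqrqpmqu7u7qYmrzd3u7dzMzMzMzdzMzMy7u7u8zMzMzLu7uqqru4iIh3iIiIiZmaqruqqqu7u7upmr3d3u3dzMzMzNzdzMzMy7u7u8zNzMzLu7uqq7u4iIh3iIiIiJmaq7u7u7vMu6qpq83d3d3czMzczN3dzMzMzLu7u8zM3MzLu7uqu7u4iIh3iIiIiJmaq7zMzMzMy7qZrN3d3d3czN3czd3d3MzMzLu7u8zMzMzLu7uru7u4iHd3iIiIiZmqu7zd3d3c3MqZrN3d3d3dzd3M3d3d3czMzMu7u7zMzMzLu7u7u7u4iId3eIiIiZmqu8ze7t3d3cupq83d3d3d3d3d3d3d3MzMzMu7u7zMzMzLu7u7u7uw=="/>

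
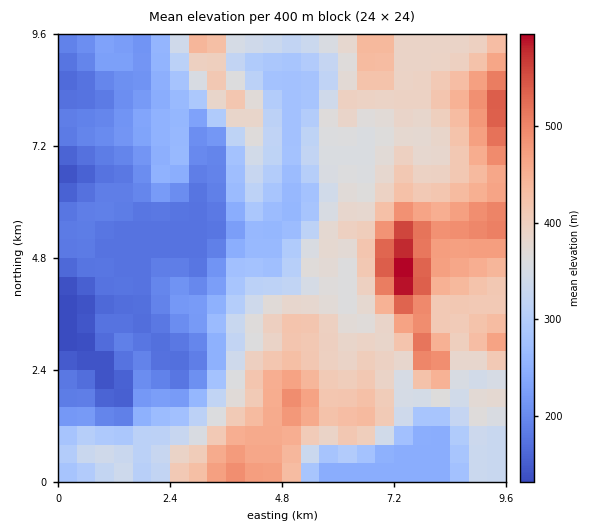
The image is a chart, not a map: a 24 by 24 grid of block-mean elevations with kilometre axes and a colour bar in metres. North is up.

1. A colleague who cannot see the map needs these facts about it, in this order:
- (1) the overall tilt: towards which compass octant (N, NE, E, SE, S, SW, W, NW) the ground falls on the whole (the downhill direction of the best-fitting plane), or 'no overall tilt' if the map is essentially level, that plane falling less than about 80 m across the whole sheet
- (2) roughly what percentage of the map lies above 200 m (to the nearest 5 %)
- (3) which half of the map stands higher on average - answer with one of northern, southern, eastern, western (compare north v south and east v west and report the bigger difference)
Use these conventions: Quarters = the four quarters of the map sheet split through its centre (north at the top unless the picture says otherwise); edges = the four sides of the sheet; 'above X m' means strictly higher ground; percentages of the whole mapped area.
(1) On the whole the ground falls towards the west.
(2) Roughly 80 % of the ground is higher than 200 m.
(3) On average the eastern half of the map is the higher ground.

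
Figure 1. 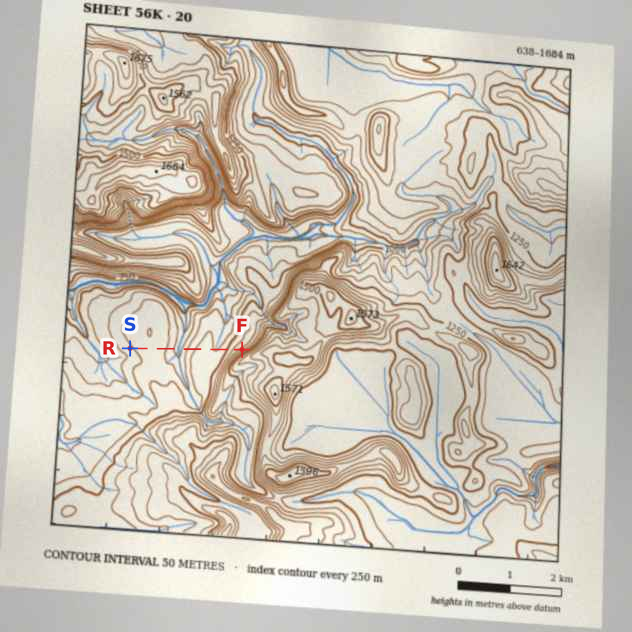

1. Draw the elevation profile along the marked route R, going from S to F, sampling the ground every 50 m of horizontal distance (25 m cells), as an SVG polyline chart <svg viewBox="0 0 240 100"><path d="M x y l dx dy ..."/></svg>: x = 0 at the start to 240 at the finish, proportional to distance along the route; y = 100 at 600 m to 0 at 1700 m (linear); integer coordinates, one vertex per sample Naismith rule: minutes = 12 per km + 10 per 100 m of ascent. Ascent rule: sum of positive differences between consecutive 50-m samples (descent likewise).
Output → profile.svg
<svg viewBox="0 0 240 100"><path d="M0 74l6-1 5-1 6-1 6-1 5 0 6-1 5 0 6 0 6 0 5 0 6 1 6 1 5 1 6 1 5 2 6 1 6 2 5 1 6 0 6-3 5-2 6-2 6-2 5-1 6-1 5-1 6-1 6 0 5 0 6 1 6 1 5 0 6 0 6 0 5-1 6-2 5-2 6-2 6-2 5-2 6-2 6-3 3-1"/></svg>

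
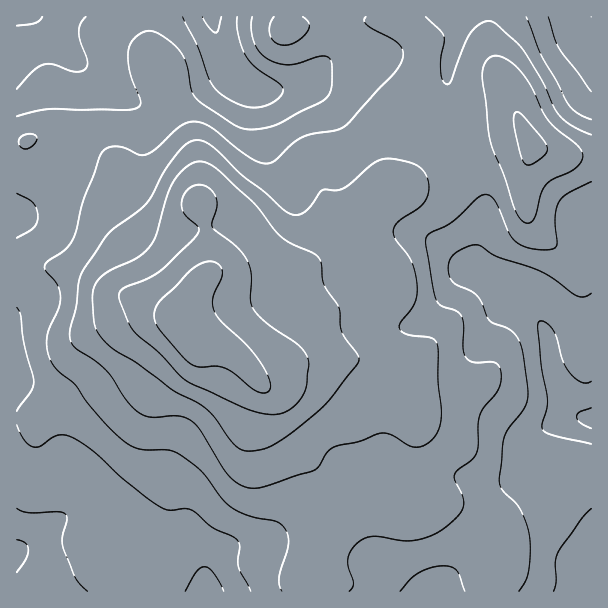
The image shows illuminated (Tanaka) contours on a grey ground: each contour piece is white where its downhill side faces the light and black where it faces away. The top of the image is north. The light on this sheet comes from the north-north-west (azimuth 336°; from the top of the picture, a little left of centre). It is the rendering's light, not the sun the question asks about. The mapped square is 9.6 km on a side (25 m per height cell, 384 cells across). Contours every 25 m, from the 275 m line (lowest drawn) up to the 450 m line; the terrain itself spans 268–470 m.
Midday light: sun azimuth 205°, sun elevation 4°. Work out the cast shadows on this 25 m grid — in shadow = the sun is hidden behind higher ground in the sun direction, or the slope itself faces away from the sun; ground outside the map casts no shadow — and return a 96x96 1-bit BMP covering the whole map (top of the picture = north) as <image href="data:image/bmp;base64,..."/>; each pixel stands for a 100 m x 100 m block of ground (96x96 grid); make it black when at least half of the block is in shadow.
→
<image width="96" height="96" href="data:image/bmp;base64,Qk2+BAAAAAAAAD4AAAAoAAAAYAAAAGAAAAABAAEAAAAAAIAEAAATCwAAEwsAAAIAAAAAAAAA////AAAAAAAAAAAAAAAAAAAAAAAAAAAAAAAAAAAAAAAAAAAAAAAAAAAAAAAAAAAAAAAAAAAAAAAAAAAAAAAAAAAAAAAAAAAAAAAAAAAAAAAAAAAAAAAAAAAAAAAAAAAAAAAAAAAAAAAAAAAAAAAAAAAAAAAAAAAAAAAAAAAAAAAAAAAAAAAAAAAAAAAAAAAAAAAAAAAAAAAAAAAAAAAAAAAAAAAAAAAAAAAAAAAAAAAAAAAAAAAAAAAAAAAAAAAAAAAAAAAAAAAAAAAAAAAAAAAAAAAAAAAAAAAAAAAAAAAAAAAAAAAAAAAAAAAAAAAAAAAAAAAAAAAAAAAAAAAAAAAAAAAAAAAAAAAAAAAAAAAAAAAAAAAAAAAAAAAAAAAAAAAAAAAAAAAAAAAAAAAAAAAAAB8AAAAAAAAAAAAAAD8AAAAAAAAAAAAAAD8AAAAAAAAAAAAAAB8AAAAAAAAAAAAAAA8AAAAAAAAAAAAAAAAAAAAAAAAAAAAAAAAAAAAAAAAAAAAAAAAAAAAAAAAAAAAAAAAAAAAAAAAAAAAAAAAAAAAAAAAAAAAAAAAAAAAAAAAAAAAAAAAAAAAAAAAAAAAAAAAAAAAAAAAAAAAAAAAAAAAAAAAAAAAAAAAAAAAAAAAAAAAAAAAAAAAAAAAAAAAAAAAAAAAAAgAAAAAAAAAAAAAADgAAAAAAAAAAAAAAPgAAAAAAEAAAAAAAfAAAAAAAAAAAAAAAeAAAAAAAAAAAAAAAMAAAAAAAAAAAAAAAAAAAAAAAAAAAAAAAAAAAAAAAAAAAAAAAAAAAAAAAAAAAAAAAAAAAAAAAAAAAAAAAAAAAAAAAAAAAAAAAAAAAAAAAAAAAAAAAAAAAAAAAAAAAAAAAAAAAAAAAAAAAAAAAAAAAAAAAAAAAAAAAAAAAAAAAAAAAAAAAAAAAAAAAAAAAAAAAAAAAAAAAAAAAAAAAAAAAAAAAAAAAAAAAABgAAAAAAAAAAAAAADgAAAAAAAAAAAAAAHgAAAAAAAAAAAAAAPAAAAAAAAAAAAAAAfAAAAAAAAAAAAAAB/AAAAAAAAAAAAAAD/AAAAAAAAAAAAAAP/AAAAAAAAAAAAAAf/AAAAAAAAAAAAAA/+AAAAAAAAAAAAAB/+AAAAAAAAAAAAAB/+AAAAAAAAAAAAAB/8AAAAAAAAAAAAAB/8AAAAAAAAAAAAAB/8AAAAAAAA8AAAAD/4AAAAAAAH8AAAAD/4AAAAAAAP8AAAAH/8AAAAAAAf9AAAAD/8AAAAAAAf9gAAAD/8AAAAAAA/8AAAAD/8AAAAAAA/8AAAAD/8AAAAAAA/8AAAAB/8AAAAAAA/8AAAAB/8AAAAAAB/8AAAAA/4AAAAAAB/8AAAAAfwAAAAAAD/8AAAAAPAAAAAAAD/8AAAAAAAAAAAAAH/8AAAAAAAAAAAAAP/8AAAAAAAAAAAAAP/4AAAAEAAAAAAAAf/wAAAAGAAAAAAAAP/gAAAAGAAAAAAAAP/gAAAAGAAAAAAAAH/AAAAAGAAAAAAAAB/AAAAAAAAAAAAAAA+A="/>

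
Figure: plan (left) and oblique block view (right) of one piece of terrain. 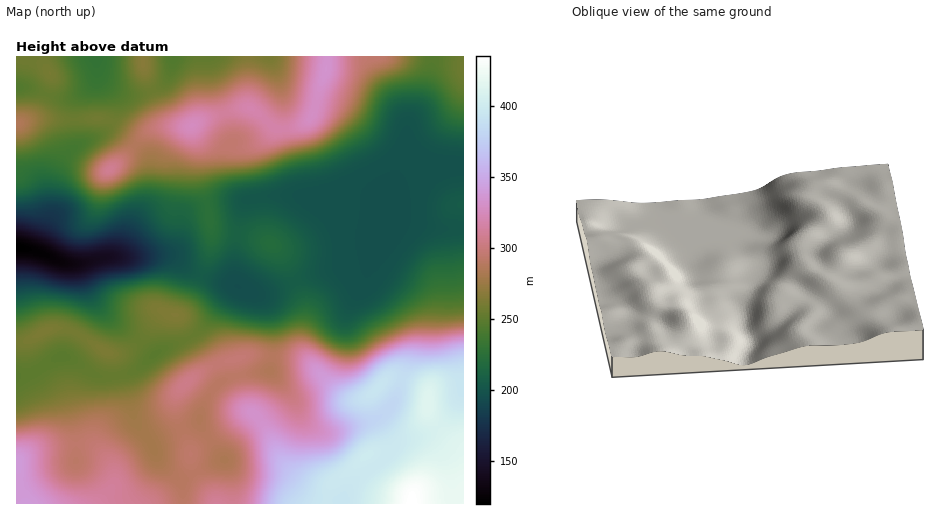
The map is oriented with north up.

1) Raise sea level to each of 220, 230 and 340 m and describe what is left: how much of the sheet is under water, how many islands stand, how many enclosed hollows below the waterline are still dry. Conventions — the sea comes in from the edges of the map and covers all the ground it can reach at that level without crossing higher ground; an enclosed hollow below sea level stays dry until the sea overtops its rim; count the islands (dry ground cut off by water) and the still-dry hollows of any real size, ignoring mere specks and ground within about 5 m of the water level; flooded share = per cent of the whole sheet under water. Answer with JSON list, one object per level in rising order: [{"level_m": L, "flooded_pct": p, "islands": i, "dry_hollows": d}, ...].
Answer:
[{"level_m": 220, "flooded_pct": 30, "islands": 0, "dry_hollows": 0}, {"level_m": 230, "flooded_pct": 34, "islands": 0, "dry_hollows": 0}, {"level_m": 340, "flooded_pct": 88, "islands": 0, "dry_hollows": 0}]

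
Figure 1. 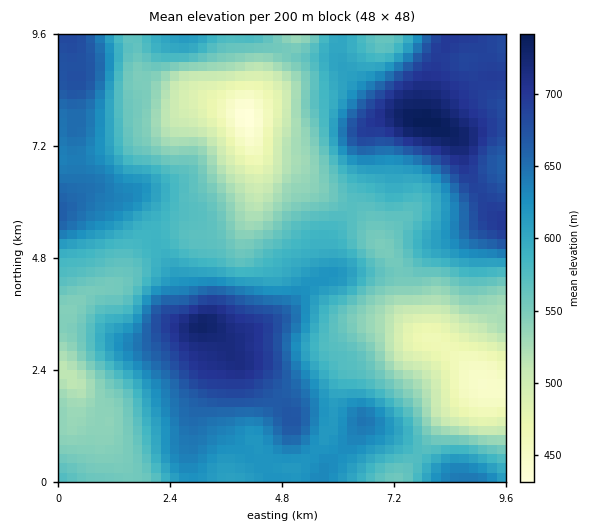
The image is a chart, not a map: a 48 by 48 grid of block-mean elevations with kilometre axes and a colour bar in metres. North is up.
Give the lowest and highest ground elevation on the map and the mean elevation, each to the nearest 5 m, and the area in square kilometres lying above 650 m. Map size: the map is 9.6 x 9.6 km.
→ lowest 430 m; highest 740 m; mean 595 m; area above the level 19.9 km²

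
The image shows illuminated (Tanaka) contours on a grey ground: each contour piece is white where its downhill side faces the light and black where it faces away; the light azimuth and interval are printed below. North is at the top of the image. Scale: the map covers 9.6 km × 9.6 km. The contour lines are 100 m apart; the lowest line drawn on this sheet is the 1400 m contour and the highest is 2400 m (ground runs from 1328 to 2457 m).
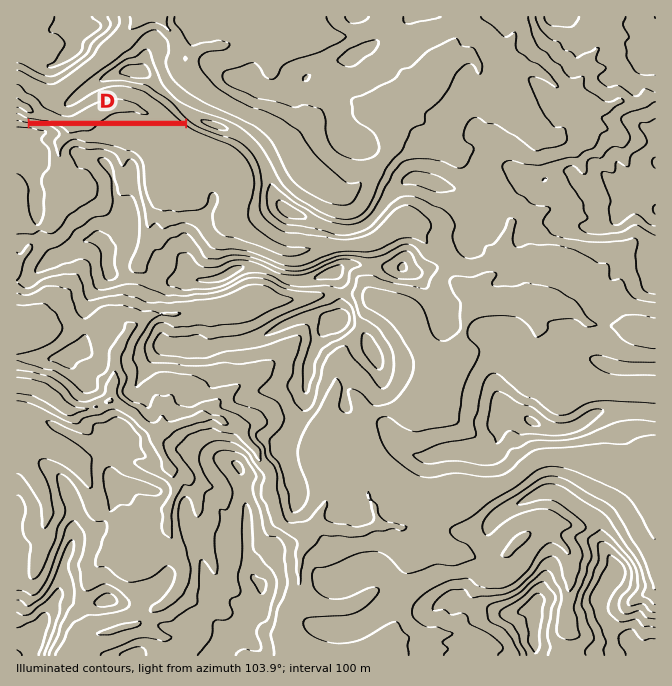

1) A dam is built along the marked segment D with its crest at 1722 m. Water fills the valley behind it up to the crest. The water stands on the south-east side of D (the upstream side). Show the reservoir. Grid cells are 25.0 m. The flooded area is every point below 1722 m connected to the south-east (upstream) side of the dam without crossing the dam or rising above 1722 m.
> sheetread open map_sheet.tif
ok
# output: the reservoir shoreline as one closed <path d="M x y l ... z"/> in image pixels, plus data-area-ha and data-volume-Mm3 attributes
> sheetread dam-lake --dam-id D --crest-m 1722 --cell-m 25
<path d="M190 126l-139 1 7 6-5 5 0 7 1 2 2 11 8 15 2-3 0-8-3-5 0-7 1-3 8-6 8 0 5 3 19 0 8 4 5 0 8 5 7 0 3 1 4 4 4 7 0 20 1 2 0 6 2 2 2 8 6 10 6 0 2 1 7 0 1-1 2 1 32 0 4 4 1 10 8 10 7 3 10 0 1 2 12 1 7 4 8 1 12 7 3 0 7 3 16 0 7-3 3 0 8-5 10-2 3-2-1-3-3 0-2-1-37 0-13-5-10-7-12-13 0-3-2-2 2-11 1-2 0-8 2-2 0-15-2-2-1-8-5-8-14-13-7-3-13-3-14-7-3 0-7-5z" data-area-ha="296" data-volume-Mm3="185.03"/>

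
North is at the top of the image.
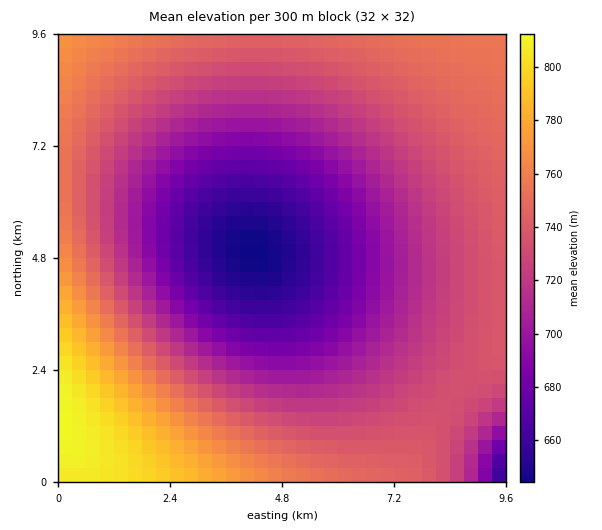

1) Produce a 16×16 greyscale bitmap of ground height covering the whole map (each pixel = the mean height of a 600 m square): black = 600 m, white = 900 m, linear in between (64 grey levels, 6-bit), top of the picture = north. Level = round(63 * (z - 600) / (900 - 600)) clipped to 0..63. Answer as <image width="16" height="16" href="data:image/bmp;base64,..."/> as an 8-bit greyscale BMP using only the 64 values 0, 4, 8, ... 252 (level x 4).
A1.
<image width="16" height="16" href="data:image/bmp;base64,Qk02BQAAAAAAADYEAAAoAAAAEAAAABAAAAABAAgAAAAAAAABAAATCwAAEwsAAAABAAAAAAAAAAAAAAEBAQACAgIAAwMDAAQEBAAFBQUABgYGAAcHBwAICAgACQkJAAoKCgALCwsADAwMAA0NDQAODg4ADw8PABAQEAAREREAEhISABMTEwAUFBQAFRUVABYWFgAXFxcAGBgYABkZGQAaGhoAGxsbABwcHAAdHR0AHh4eAB8fHwAgICAAISEhACIiIgAjIyMAJCQkACUlJQAmJiYAJycnACgoKAApKSkAKioqACsrKwAsLCwALS0tAC4uLgAvLy8AMDAwADExMQAyMjIAMzMzADQ0NAA1NTUANjY2ADc3NwA4ODgAOTk5ADo6OgA7OzsAPDw8AD09PQA+Pj4APz8/AEBAQABBQUEAQkJCAENDQwBEREQARUVFAEZGRgBHR0cASEhIAElJSQBKSkoAS0tLAExMTABNTU0ATk5OAE9PTwBQUFAAUVFRAFJSUgBTU1MAVFRUAFVVVQBWVlYAV1dXAFhYWABZWVkAWlpaAFtbWwBcXFwAXV1dAF5eXgBfX18AYGBgAGFhYQBiYmIAY2NjAGRkZABlZWUAZmZmAGdnZwBoaGgAaWlpAGpqagBra2sAbGxsAG1tbQBubm4Ab29vAHBwcABxcXEAcnJyAHNzcwB0dHQAdXV1AHZ2dgB3d3cAeHh4AHl5eQB6enoAe3t7AHx8fAB9fX0Afn5+AH9/fwCAgIAAgYGBAIKCggCDg4MAhISEAIWFhQCGhoYAh4eHAIiIiACJiYkAioqKAIuLiwCMjIwAjY2NAI6OjgCPj48AkJCQAJGRkQCSkpIAk5OTAJSUlACVlZUAlpaWAJeXlwCYmJgAmZmZAJqamgCbm5sAnJycAJ2dnQCenp4An5+fAKCgoAChoaEAoqKiAKOjowCkpKQApaWlAKampgCnp6cAqKioAKmpqQCqqqoAq6urAKysrACtra0Arq6uAK+vrwCwsLAAsbGxALKysgCzs7MAtLS0ALW1tQC2trYAt7e3ALi4uAC5ubkAurq6ALu7uwC8vLwAvb29AL6+vgC/v78AwMDAAMHBwQDCwsIAw8PDAMTExADFxcUAxsbGAMfHxwDIyMgAycnJAMrKygDLy8sAzMzMAM3NzQDOzs4Az8/PANDQ0ADR0dEA0tLSANPT0wDU1NQA1dXVANbW1gDX19cA2NjYANnZ2QDa2toA29vbANzc3ADd3d0A3t7eAN/f3wDg4OAA4eHhAOLi4gDj4+MA5OTkAOXl5QDm5uYA5+fnAOjo6ADp6ekA6urqAOvr6wDs7OwA7e3tAO7u7gDv7+8A8PDwAPHx8QDy8vIA8/PzAPT09AD19fUA9vb2APf39wD4+PgA+fn5APr6+gD7+/sA/Pz8AP39/QD+/v4A////ALCsqKSclIyIgHx8eHh0ZECwrKiglIyAfHh0dHR0cGhQsKiglIh8dGxoaGhscHBsZKyklIh4bGBcWFxgZGxwcHComIh4ZFhQTExQVFxkbHB0nIx4ZFRIPDw8RExYYGhwdJSAbFhEODAwNDxEUFxobHSMeGBMPDAoKCw4RFBcZGx0hHBcSDgsKCgsOERQXGhwdIBsWEg4MCwsMDxIVGBocHR8bFxMQDg0NDxETFhkbHR4fHBkVExEQEBITFhgaHB0eIB0bGBYUFBQVFhgaHB0eHyEfHRsZGBcXGBkbHB0eHx8iIB8dHBsbGxscHR4fHyAgIyIhIB8eHh0eHh8fICAgIA="/>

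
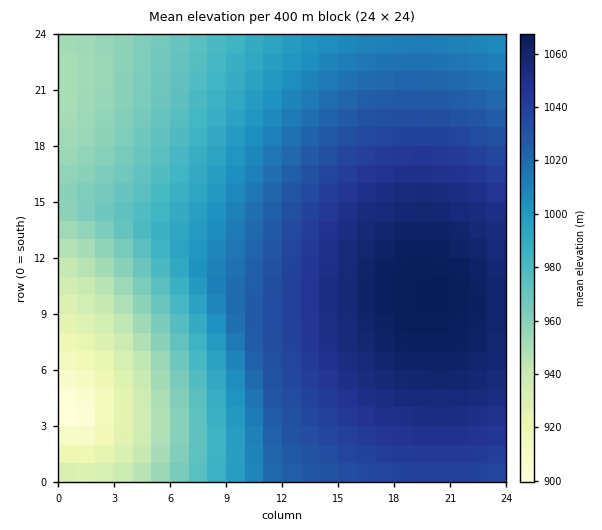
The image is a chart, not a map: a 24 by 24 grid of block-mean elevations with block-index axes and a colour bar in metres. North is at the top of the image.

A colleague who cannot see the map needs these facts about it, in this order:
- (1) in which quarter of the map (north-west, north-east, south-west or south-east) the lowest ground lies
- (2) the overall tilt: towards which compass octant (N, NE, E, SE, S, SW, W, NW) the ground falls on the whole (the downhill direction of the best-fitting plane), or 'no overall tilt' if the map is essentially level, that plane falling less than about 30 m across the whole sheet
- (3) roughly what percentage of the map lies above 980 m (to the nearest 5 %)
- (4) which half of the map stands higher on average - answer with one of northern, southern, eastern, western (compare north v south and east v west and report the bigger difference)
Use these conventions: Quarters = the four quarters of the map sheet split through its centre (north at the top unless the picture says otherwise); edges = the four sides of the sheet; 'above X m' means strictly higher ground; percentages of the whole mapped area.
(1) Look to the south-west quarter for the lowest ground.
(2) On the whole the ground falls towards the west.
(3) Roughly 70 % of the ground is higher than 980 m.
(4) On average the eastern half of the map is the higher ground.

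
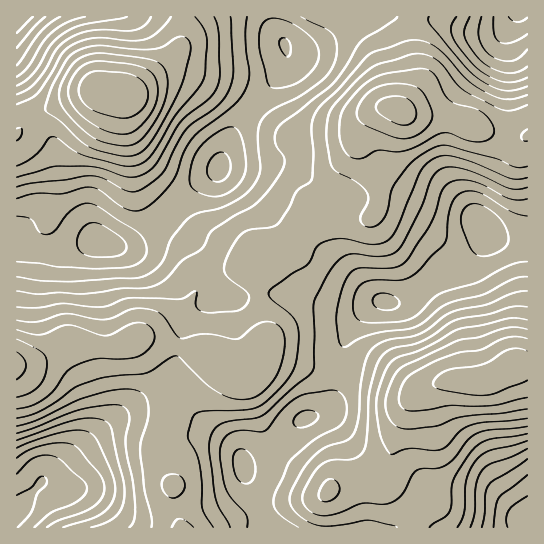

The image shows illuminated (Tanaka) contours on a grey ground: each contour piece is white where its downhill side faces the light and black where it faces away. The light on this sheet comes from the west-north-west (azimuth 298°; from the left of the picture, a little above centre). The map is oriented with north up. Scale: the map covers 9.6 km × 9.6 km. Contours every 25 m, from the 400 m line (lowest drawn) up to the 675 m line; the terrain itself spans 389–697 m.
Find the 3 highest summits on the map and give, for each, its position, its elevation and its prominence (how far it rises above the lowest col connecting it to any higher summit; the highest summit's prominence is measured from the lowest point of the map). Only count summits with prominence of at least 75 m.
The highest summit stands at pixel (121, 91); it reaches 697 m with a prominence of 308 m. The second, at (514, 365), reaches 665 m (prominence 172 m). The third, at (401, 110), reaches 662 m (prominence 153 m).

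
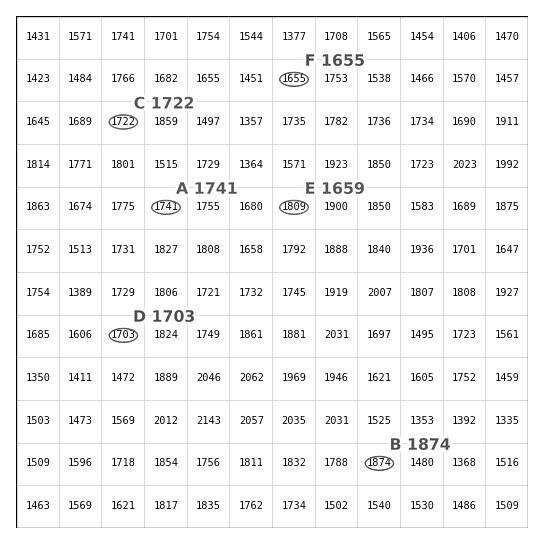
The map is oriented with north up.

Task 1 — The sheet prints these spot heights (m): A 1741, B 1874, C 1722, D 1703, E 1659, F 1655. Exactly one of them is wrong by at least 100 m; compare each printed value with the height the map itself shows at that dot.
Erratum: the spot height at E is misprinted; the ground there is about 1809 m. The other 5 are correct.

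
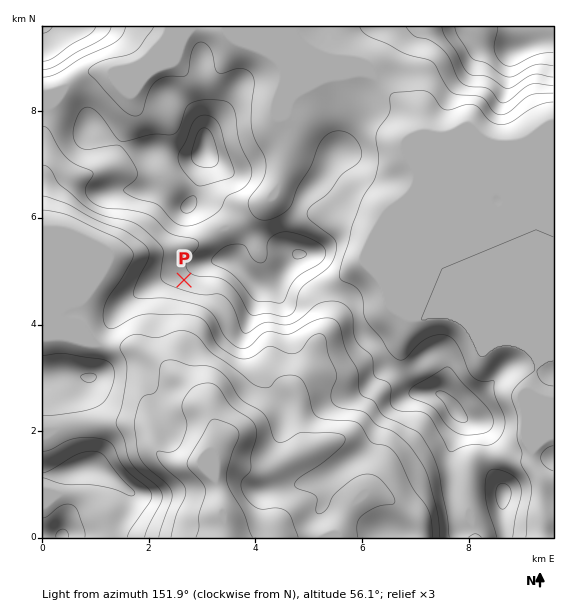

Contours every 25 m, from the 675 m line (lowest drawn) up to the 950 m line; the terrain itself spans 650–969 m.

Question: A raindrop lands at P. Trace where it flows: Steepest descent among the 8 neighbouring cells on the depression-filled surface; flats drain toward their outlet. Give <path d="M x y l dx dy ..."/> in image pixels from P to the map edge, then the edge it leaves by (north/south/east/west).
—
<path d="M184 280l-5 5 0 91 28 28 6 16 0 4 2 1 0 20-2 3 4 5 0 35 2 1 1 18 5 6 0 24"/>
exit: south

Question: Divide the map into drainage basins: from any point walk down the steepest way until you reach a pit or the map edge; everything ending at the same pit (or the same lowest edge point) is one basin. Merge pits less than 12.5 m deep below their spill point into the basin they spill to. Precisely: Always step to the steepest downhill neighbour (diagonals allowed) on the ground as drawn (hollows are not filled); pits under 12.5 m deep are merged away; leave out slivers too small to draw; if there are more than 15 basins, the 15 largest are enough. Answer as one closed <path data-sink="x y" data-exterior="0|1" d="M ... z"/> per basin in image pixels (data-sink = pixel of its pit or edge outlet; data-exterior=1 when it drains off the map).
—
<path data-sink="227 537" data-exterior="1" d="M419 26l-377 1 1 511 462-1-2-46-8-12-6-16-2-23-4-12-7-6-13-4-20-23-7-2-20-2-15-14-12-7-4-5-7-16-16-17-8-33-6-5-24-7-11-12-8-18-4-3-4 0-7-9 1-21 12-27 18-18 18-30 26-54 16-17 20-14z"/><path data-sink="543 537" data-exterior="1" d="M553 26l-133 0-19 38-20 14-16 17-26 54-18 30-18 18-13 32 1 19 14 9 10 22 9 8 24 7 6 5 8 33 16 17 7 16 16 12 15 14 20 2 7 2 20 23 13 4 7 6 4 12 2 23 6 16 8 12 0 36 2 11 49-1z"/>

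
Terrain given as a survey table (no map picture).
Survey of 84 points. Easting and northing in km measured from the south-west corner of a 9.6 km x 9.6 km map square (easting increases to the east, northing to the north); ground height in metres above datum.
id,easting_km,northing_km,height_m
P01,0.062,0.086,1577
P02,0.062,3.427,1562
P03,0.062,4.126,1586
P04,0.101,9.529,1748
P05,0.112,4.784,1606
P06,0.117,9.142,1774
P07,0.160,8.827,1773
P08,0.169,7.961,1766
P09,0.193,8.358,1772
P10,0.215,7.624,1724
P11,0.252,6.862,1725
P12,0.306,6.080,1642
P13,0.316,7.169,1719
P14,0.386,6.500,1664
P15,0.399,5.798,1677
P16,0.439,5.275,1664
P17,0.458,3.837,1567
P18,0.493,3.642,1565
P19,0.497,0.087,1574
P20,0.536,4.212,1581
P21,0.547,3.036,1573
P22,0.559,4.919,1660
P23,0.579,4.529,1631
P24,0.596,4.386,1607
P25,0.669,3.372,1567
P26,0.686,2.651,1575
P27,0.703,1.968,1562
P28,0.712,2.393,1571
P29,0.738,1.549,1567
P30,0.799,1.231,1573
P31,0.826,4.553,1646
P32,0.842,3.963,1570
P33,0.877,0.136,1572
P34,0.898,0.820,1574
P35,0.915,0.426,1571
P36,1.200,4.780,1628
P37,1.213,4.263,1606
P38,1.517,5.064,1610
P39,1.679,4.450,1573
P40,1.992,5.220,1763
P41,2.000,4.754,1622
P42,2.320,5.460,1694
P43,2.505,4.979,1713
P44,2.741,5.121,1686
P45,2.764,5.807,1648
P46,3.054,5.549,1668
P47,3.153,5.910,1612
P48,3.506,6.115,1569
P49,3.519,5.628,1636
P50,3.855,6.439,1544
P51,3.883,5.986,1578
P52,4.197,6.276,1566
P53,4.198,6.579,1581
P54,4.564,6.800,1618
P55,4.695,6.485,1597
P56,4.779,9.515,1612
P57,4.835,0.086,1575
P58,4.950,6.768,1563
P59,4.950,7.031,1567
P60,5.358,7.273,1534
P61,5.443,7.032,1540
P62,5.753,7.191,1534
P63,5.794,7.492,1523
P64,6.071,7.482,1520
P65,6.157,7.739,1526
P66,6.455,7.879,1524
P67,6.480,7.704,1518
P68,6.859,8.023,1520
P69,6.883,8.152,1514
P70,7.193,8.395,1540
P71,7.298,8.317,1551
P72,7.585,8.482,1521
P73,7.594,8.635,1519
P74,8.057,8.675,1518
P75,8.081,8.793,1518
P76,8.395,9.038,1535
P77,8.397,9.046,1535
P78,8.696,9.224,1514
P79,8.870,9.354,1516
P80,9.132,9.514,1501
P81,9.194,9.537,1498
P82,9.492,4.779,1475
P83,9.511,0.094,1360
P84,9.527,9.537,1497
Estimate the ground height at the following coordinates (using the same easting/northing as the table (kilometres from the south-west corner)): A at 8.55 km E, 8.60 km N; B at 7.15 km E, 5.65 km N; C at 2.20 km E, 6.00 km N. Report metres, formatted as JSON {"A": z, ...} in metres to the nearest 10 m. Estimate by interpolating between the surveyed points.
{"A": 1520, "B": 1510, "C": 1710}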